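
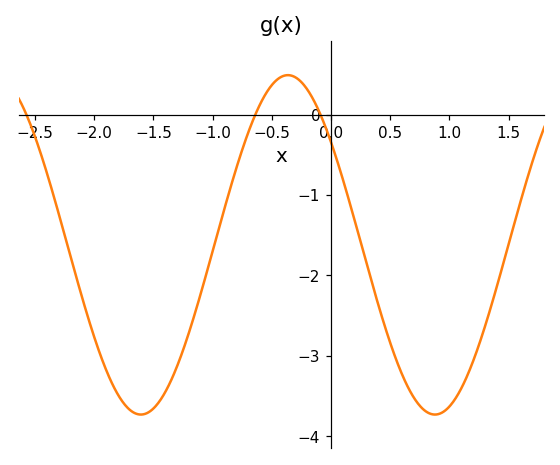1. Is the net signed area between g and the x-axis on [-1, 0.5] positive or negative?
negative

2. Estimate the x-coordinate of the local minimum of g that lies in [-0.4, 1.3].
0.877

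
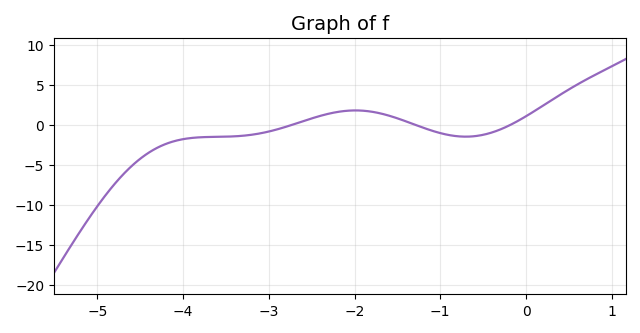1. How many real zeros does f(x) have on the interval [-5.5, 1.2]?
3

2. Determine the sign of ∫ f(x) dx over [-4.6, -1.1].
negative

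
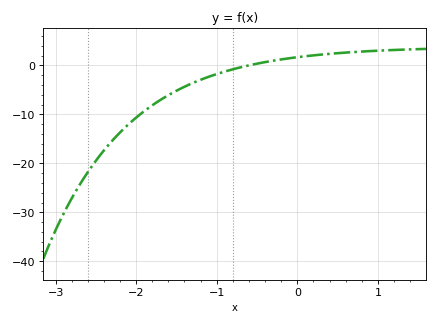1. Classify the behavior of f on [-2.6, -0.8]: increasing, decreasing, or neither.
increasing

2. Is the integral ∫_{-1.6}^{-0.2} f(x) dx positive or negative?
negative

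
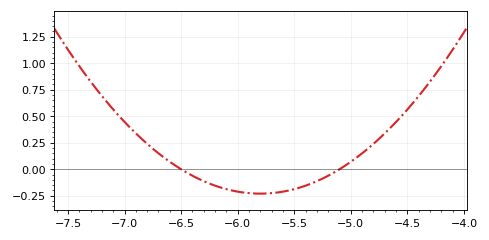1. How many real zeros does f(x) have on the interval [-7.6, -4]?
2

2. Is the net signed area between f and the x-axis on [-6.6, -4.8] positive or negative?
negative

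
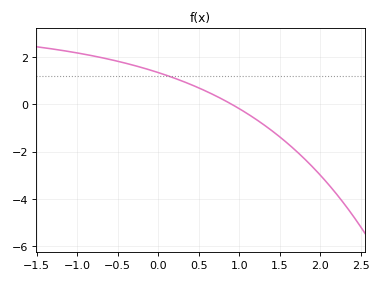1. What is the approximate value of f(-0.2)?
1.6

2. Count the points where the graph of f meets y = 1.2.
1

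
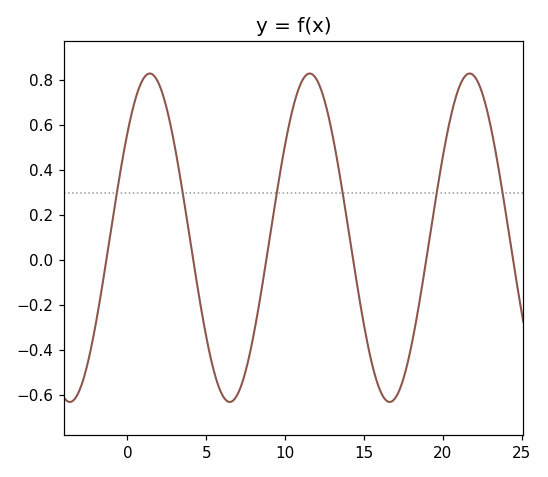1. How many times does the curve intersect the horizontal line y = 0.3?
6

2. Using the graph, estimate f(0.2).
0.63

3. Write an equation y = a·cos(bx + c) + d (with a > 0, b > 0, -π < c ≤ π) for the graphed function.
y = 0.73cos(0.62x - 0.882) + 0.1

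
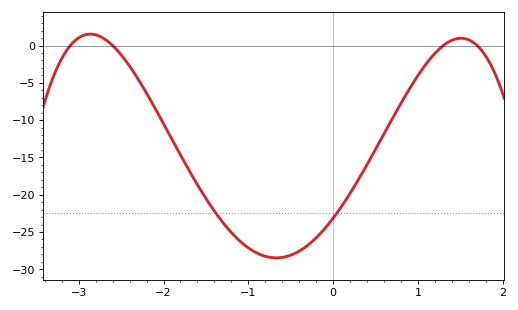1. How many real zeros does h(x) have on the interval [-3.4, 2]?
4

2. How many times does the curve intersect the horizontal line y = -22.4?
2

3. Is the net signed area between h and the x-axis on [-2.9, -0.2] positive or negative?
negative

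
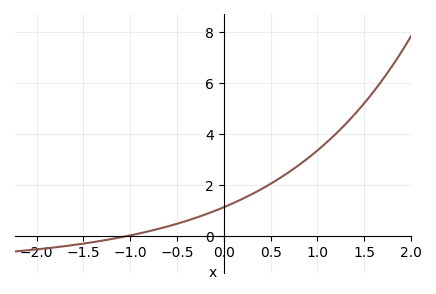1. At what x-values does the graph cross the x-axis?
-1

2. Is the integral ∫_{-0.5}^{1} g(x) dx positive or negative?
positive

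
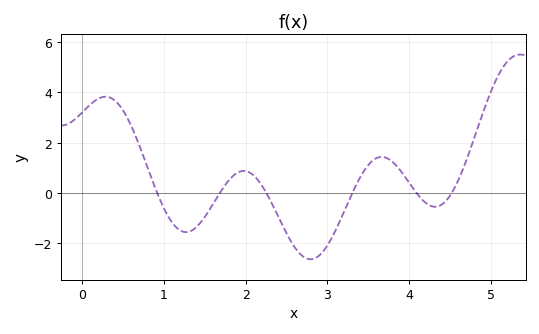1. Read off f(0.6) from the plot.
2.6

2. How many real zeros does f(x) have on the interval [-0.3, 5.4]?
6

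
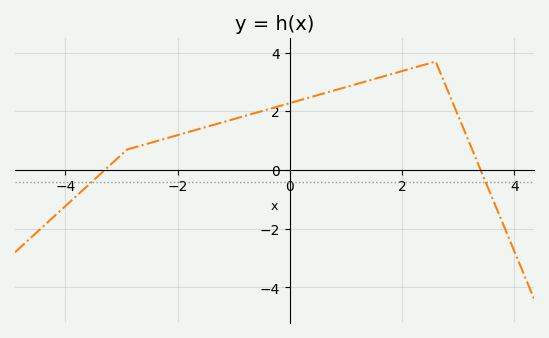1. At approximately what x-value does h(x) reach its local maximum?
2.6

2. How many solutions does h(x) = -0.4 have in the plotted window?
2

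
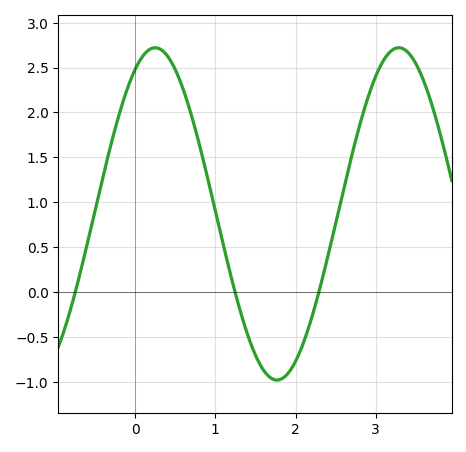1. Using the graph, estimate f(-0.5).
0.9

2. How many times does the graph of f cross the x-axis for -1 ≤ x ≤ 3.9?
3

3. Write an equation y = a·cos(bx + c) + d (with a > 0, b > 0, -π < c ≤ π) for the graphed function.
y = 1.85cos(2.1x - 0.52) + 0.87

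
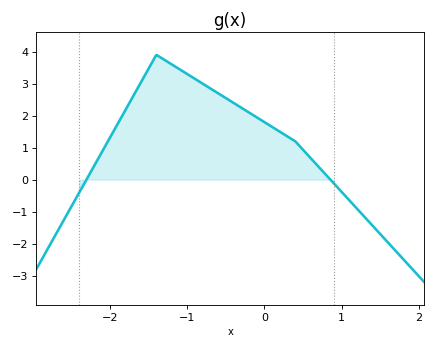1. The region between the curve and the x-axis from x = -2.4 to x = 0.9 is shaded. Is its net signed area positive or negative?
positive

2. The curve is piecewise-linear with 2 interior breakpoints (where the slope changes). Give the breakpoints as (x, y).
(-1.4, 3.9); (0.4, 1.2)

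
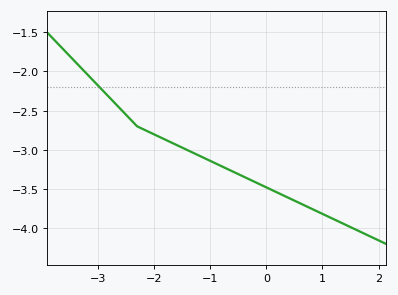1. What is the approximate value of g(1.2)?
-3.88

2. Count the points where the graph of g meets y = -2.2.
1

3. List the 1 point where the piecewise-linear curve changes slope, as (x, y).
(-2.3, -2.7)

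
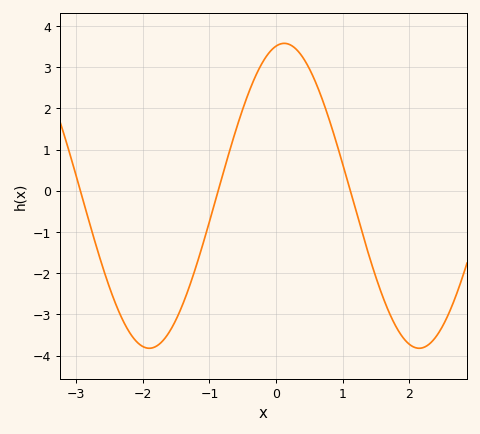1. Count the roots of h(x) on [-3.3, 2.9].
3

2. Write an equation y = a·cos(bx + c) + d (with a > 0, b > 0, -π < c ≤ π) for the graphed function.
y = 3.7cos(1.6x - 0.19) - 0.12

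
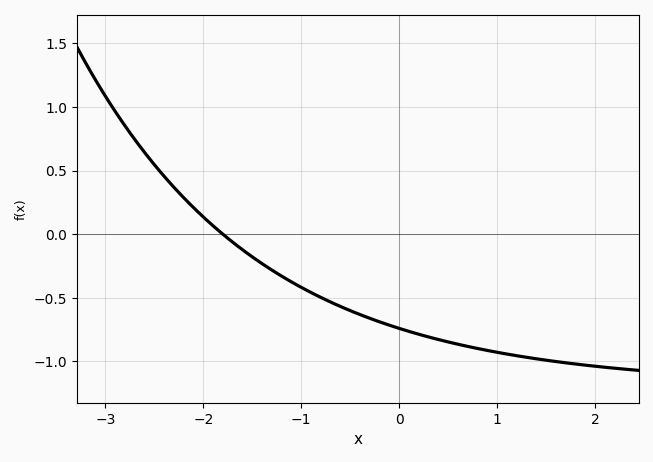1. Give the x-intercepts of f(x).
-1.8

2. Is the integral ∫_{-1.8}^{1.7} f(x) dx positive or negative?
negative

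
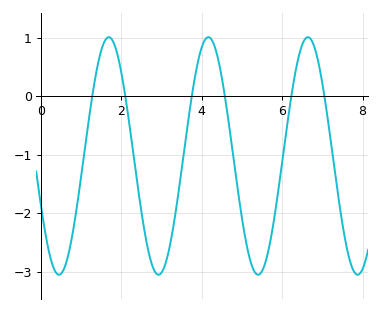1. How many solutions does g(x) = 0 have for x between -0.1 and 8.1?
6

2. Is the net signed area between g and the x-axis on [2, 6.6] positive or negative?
negative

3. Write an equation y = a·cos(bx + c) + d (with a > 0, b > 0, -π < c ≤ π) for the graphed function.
y = 2.03cos(2.54x + 1.98) - 1.02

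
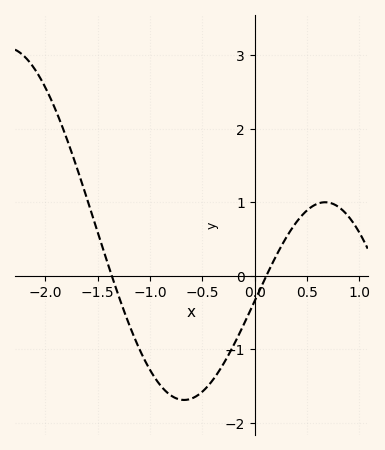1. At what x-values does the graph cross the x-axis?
-1.35, 0.1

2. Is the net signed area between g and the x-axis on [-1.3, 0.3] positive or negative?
negative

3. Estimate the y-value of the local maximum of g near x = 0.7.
1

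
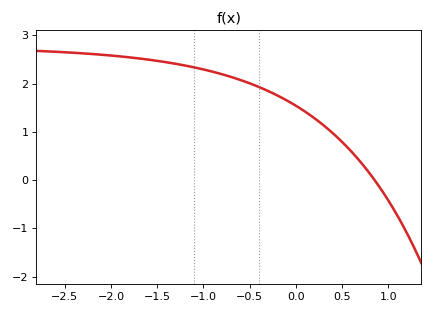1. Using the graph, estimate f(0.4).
1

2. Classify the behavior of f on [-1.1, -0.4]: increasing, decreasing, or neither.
decreasing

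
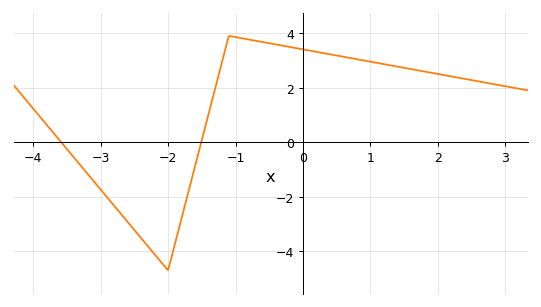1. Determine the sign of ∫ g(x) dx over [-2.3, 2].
positive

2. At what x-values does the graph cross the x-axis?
-3.58, -1.51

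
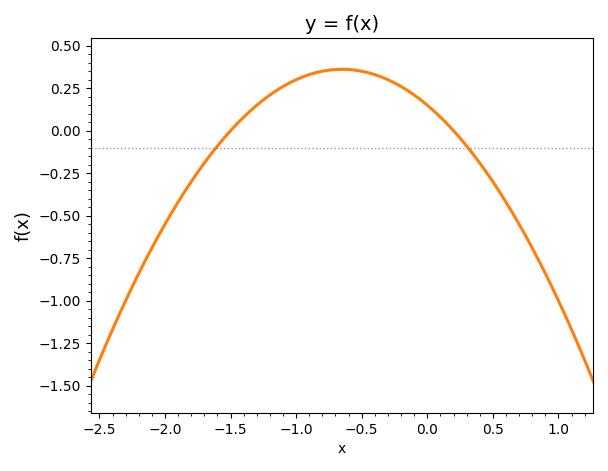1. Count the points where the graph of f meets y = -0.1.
2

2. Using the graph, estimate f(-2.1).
-0.69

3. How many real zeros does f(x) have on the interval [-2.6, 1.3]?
2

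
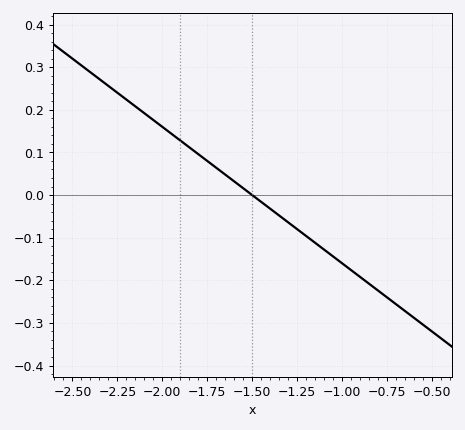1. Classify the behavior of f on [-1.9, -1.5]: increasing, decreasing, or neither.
decreasing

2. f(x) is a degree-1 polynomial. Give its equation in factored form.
y = -0.32(x + 1.5)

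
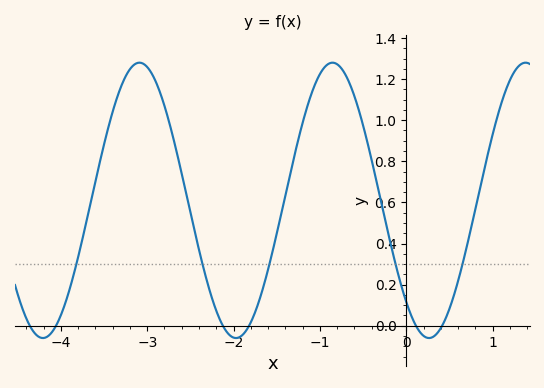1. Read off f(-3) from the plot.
1.26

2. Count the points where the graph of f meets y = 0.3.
5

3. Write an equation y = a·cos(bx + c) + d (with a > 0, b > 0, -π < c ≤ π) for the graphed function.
y = 0.67cos(2.81x + 2.4) + 0.61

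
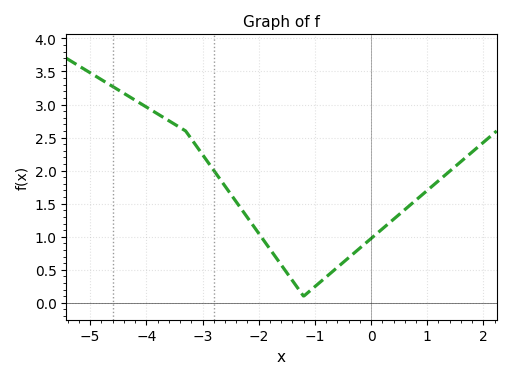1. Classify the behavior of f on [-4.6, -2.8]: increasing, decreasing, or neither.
decreasing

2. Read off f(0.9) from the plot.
1.65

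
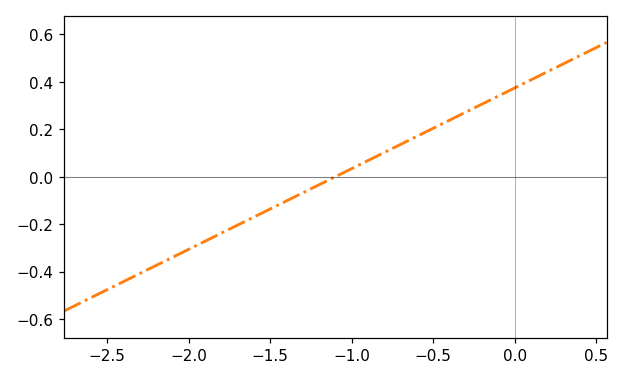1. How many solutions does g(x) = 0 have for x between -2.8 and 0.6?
1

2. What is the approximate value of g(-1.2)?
-0.04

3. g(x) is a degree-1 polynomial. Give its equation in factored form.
y = 0.34(x + 1.1)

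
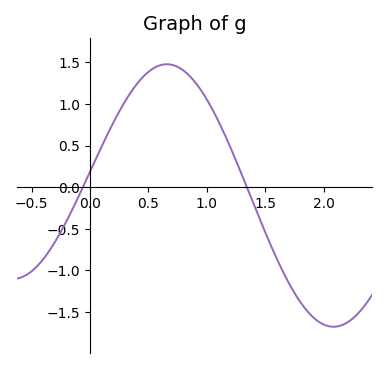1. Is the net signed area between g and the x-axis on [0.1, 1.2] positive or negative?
positive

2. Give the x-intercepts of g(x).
-0.05, 1.35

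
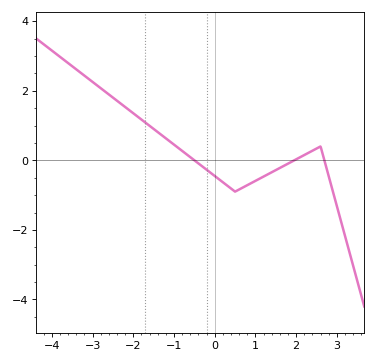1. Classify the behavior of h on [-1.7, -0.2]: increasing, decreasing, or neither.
decreasing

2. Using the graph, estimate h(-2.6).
1.8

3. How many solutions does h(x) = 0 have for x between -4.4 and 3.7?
3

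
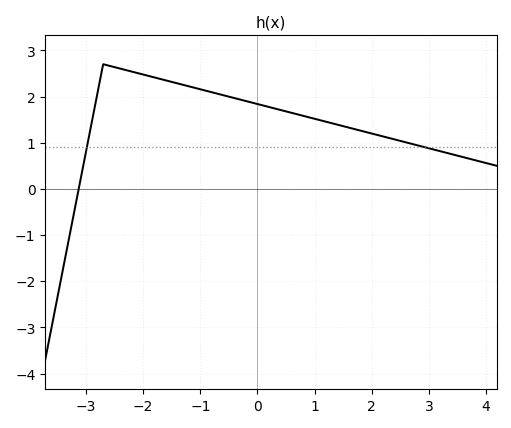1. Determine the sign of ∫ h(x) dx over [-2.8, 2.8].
positive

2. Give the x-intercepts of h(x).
-3.2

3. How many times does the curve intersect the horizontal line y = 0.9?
2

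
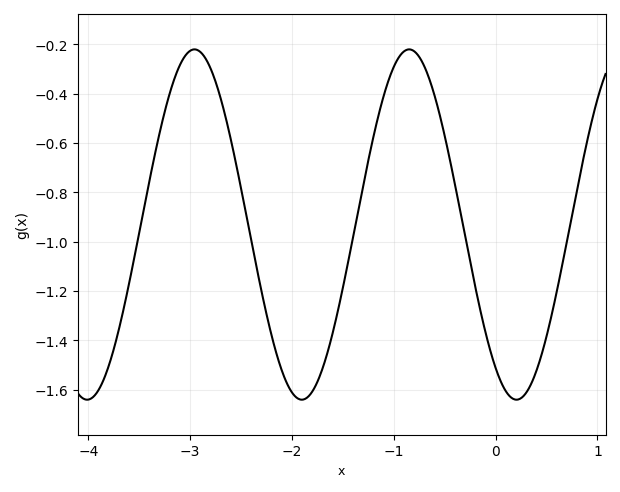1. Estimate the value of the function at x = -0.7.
-0.289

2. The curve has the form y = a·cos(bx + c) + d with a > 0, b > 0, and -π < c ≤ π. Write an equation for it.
y = 0.71cos(2.98x + 2.53) - 0.93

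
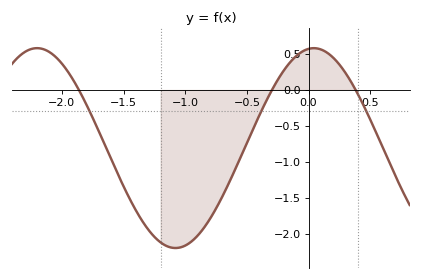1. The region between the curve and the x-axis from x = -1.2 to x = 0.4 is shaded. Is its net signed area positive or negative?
negative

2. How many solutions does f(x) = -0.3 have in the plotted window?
3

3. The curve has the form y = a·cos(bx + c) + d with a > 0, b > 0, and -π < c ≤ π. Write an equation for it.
y = 1.39cos(2.8x - 0.12) - 0.81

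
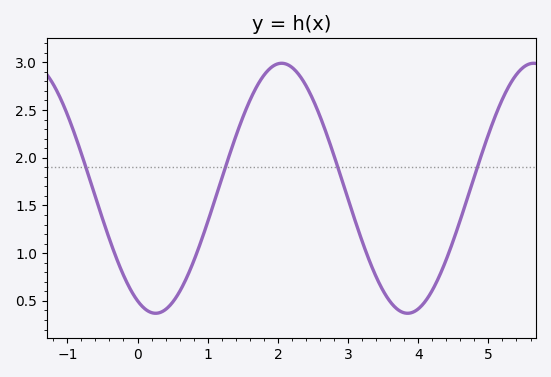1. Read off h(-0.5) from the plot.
1.36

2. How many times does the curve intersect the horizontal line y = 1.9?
4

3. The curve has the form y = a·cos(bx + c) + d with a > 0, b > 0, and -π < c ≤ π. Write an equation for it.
y = 1.31cos(1.75x + 2.69) + 1.68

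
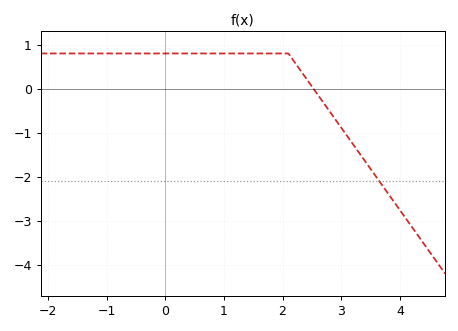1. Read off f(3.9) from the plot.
-2.6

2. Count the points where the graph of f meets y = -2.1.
1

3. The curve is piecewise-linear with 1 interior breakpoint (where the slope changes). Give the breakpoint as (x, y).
(2.1, 0.8)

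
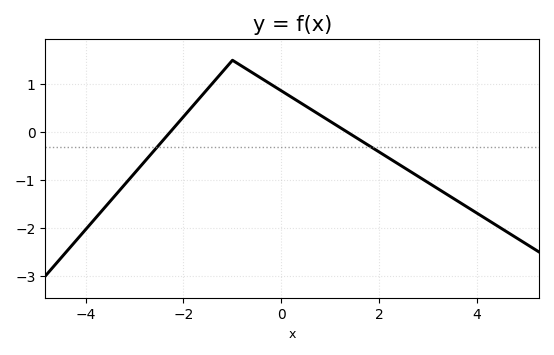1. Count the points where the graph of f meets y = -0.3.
2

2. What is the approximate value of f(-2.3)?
-0.029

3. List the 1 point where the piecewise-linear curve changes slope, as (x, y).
(-1, 1.5)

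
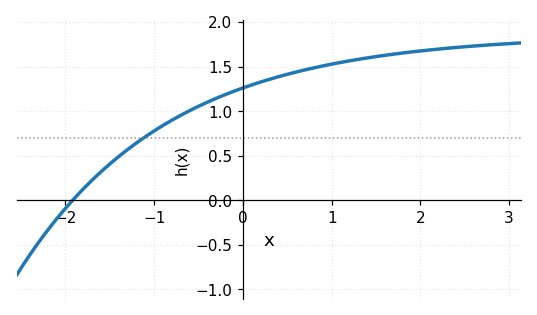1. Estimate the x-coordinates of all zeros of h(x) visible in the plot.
-1.9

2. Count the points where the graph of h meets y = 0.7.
1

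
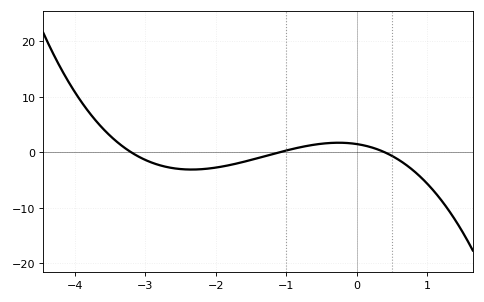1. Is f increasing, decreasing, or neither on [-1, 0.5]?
neither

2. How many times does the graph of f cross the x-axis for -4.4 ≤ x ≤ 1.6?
3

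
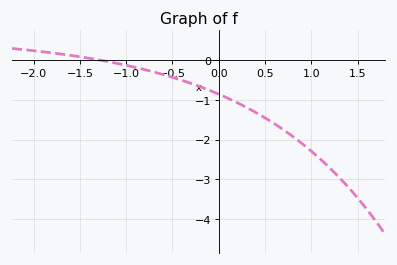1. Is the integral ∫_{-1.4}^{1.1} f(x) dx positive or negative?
negative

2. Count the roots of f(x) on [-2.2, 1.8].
1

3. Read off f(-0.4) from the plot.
-0.51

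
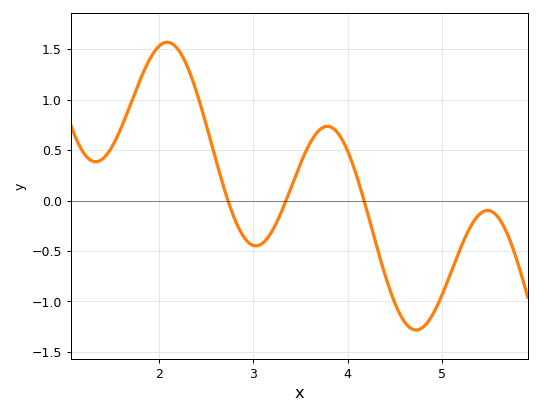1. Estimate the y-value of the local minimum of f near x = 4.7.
-1.3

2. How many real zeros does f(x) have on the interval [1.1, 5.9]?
3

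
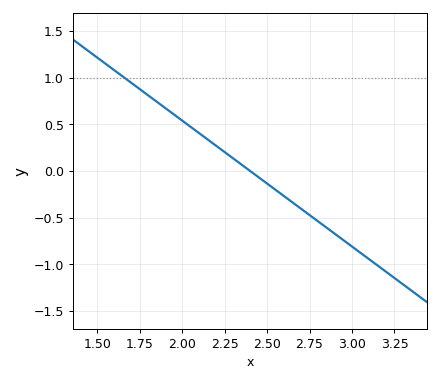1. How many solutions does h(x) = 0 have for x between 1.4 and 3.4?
1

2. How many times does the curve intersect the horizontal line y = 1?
1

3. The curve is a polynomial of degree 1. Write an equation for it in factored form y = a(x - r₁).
y = -1.35(x - 2.4)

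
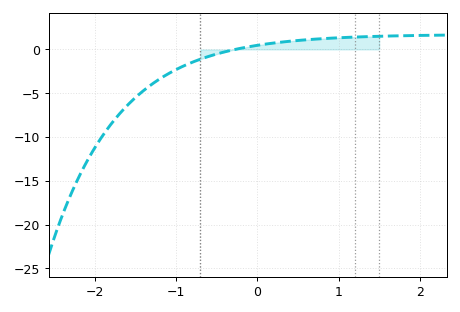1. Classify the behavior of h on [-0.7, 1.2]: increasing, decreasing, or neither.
increasing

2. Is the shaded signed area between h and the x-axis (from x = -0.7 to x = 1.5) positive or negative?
positive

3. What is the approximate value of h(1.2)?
1.41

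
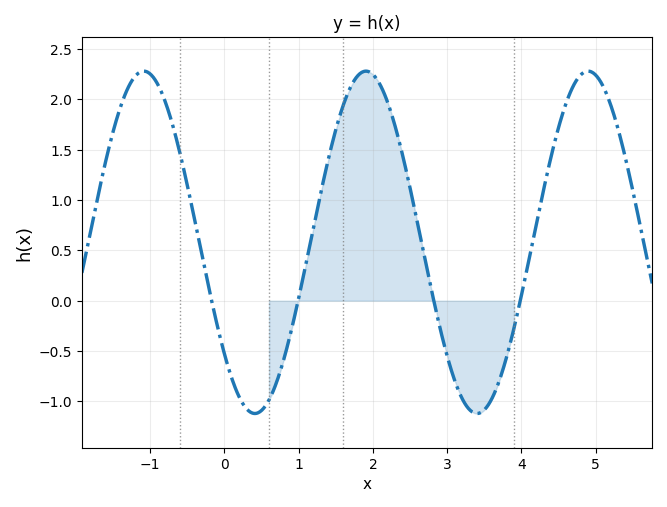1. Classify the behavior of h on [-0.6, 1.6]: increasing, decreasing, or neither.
neither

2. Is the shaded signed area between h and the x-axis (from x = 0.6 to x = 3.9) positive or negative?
positive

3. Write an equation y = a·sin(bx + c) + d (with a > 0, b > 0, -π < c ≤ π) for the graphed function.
y = 1.7sin(2.1x - 2.4) + 0.58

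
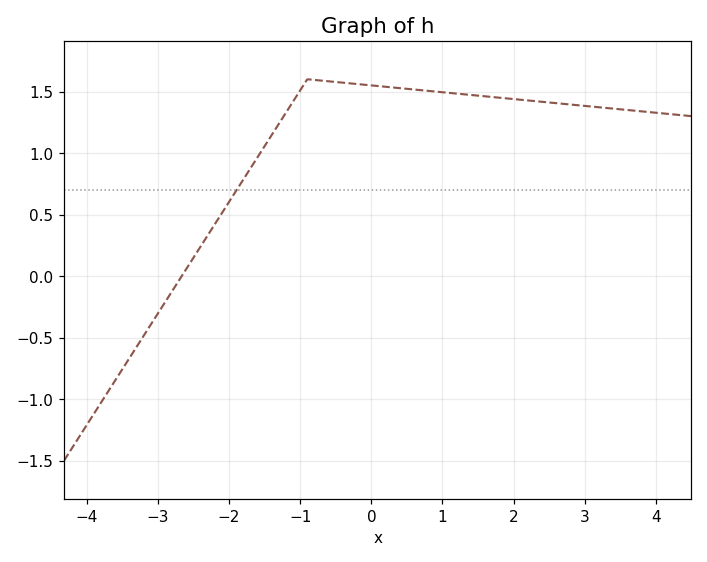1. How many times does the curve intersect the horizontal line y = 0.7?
1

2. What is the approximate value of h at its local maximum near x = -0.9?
1.6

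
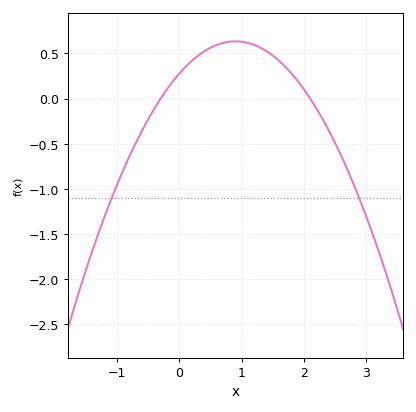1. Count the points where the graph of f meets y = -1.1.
2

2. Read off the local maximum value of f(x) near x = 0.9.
0.65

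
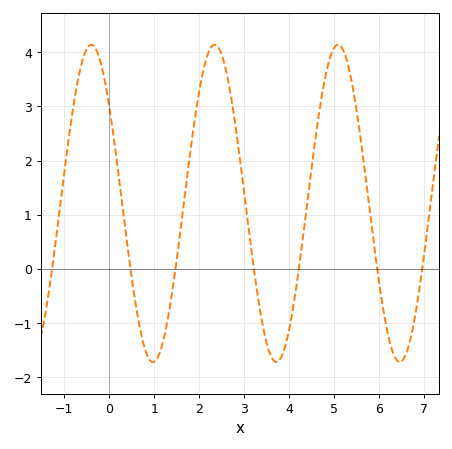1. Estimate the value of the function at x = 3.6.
-1.61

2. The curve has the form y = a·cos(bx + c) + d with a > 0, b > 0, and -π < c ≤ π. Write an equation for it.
y = 2.93cos(2.29x + 0.91) + 1.21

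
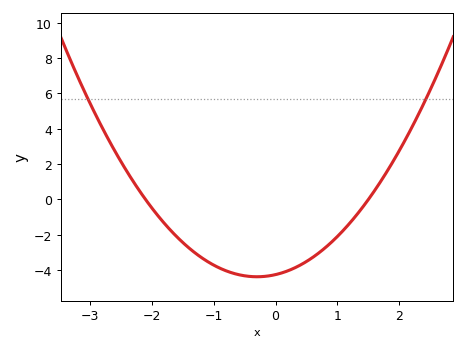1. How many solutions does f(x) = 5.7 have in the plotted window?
2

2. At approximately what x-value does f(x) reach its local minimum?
-0.3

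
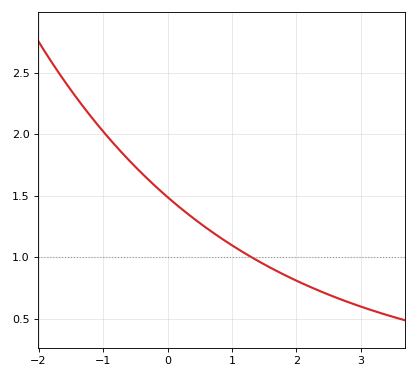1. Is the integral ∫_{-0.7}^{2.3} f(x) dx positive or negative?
positive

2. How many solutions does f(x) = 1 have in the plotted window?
1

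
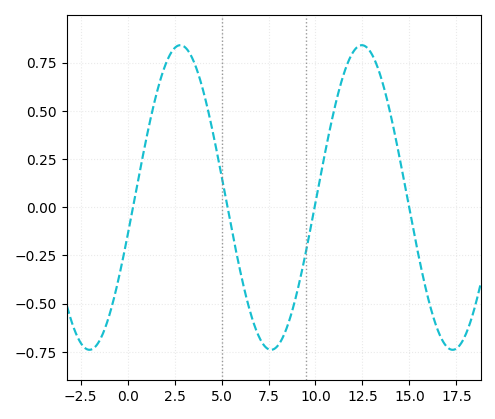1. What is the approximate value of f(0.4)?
0.058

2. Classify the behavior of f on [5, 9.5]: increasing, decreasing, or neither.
neither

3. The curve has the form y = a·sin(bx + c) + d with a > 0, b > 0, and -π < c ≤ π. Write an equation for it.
y = 0.79sin(0.65x - 0.25) + 0.05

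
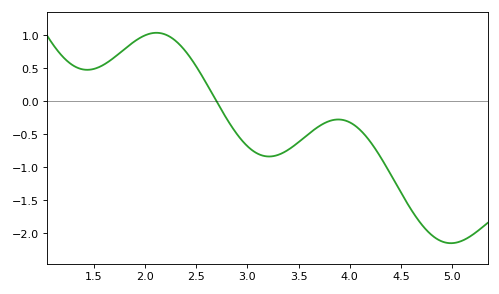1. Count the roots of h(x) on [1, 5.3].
1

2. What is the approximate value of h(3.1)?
-0.792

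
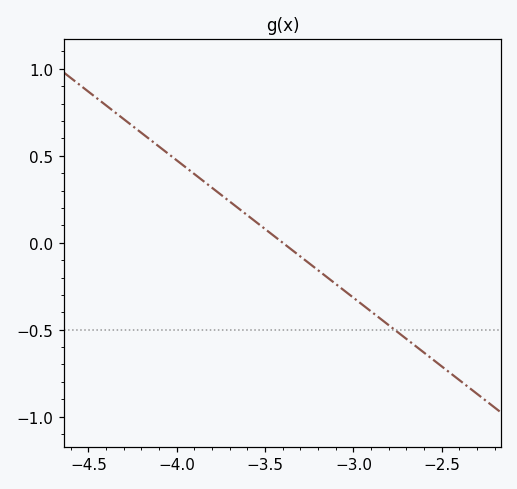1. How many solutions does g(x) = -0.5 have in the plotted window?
1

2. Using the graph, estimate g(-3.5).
0.1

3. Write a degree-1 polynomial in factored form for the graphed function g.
y = -0.79(x + 3.4)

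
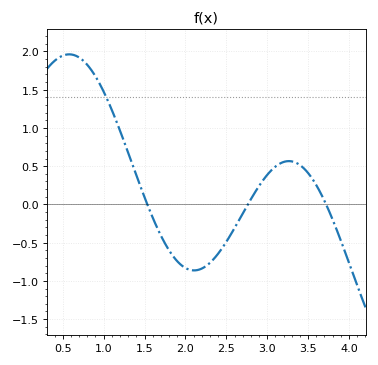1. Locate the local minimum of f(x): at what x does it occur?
2.1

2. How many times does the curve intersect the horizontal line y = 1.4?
1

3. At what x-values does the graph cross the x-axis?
1.5, 2.8, 3.7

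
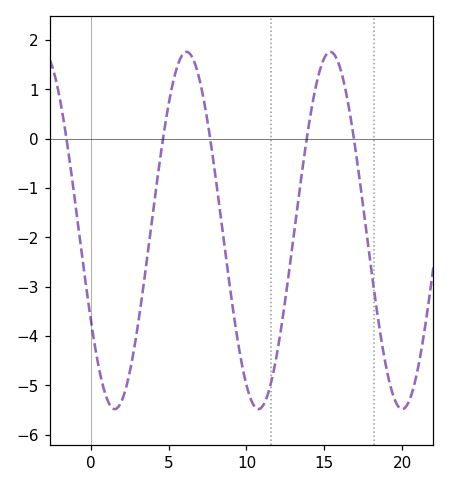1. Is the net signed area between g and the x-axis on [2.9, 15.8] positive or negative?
negative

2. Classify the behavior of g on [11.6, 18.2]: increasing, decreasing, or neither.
neither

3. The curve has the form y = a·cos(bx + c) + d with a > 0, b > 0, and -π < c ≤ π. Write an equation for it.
y = 3.62cos(0.68x + 2.1) - 1.86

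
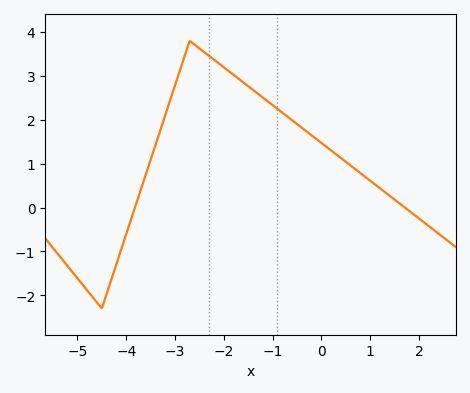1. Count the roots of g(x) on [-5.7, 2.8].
2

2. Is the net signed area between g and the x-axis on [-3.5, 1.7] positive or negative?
positive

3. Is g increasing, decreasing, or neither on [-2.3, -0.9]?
decreasing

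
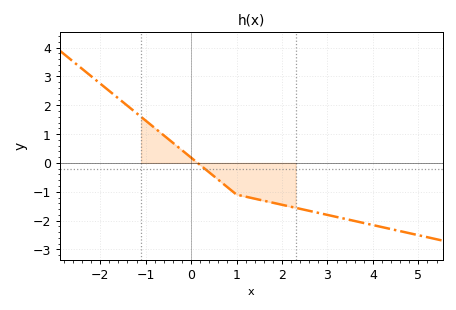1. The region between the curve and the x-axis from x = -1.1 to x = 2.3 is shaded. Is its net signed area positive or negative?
negative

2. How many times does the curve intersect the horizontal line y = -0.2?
1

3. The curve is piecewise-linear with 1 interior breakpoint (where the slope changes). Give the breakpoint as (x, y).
(1, -1.1)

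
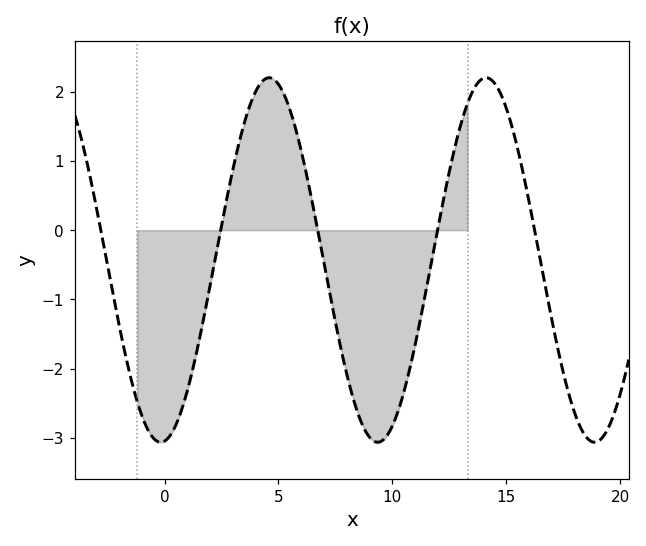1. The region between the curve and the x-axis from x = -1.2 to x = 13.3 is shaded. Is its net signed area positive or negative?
negative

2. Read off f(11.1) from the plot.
-1.5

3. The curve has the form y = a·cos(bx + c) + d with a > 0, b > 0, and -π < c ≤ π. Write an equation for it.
y = 2.63cos(0.66x - 3) - 0.43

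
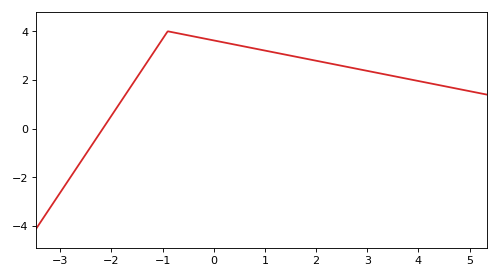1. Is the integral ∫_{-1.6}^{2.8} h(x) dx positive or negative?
positive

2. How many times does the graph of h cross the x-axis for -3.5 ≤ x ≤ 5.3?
1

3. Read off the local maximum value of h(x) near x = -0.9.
4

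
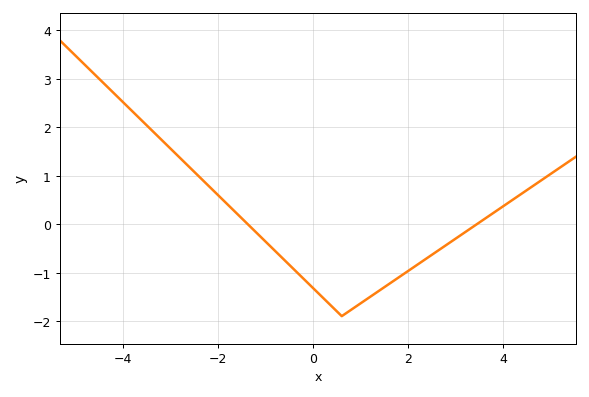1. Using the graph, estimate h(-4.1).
2.61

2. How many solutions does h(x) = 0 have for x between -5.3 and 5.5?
2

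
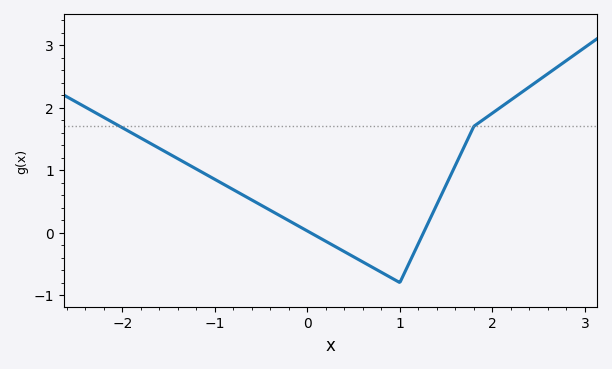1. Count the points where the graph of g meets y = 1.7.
2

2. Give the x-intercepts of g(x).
0, 1.3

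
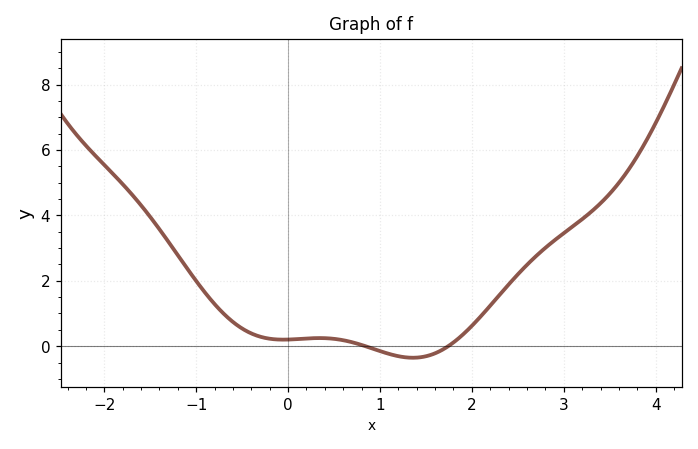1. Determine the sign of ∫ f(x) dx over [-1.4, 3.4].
positive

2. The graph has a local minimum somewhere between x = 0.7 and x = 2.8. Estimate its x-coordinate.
1.4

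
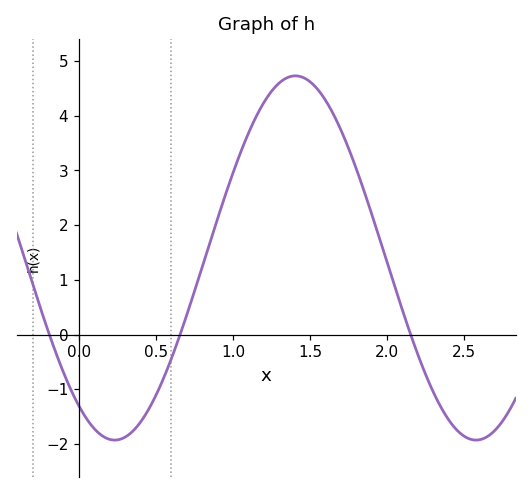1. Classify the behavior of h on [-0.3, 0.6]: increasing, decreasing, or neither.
neither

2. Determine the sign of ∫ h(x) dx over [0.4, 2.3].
positive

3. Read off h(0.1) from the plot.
-1.72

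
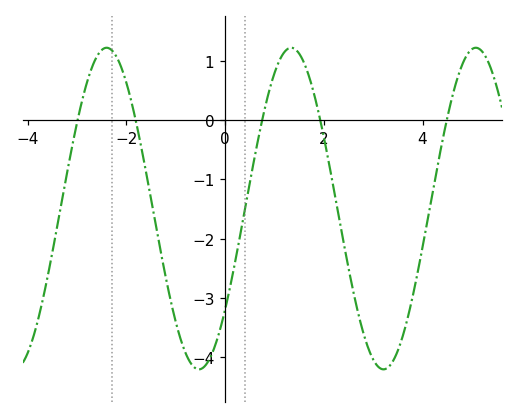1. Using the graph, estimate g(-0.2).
-3.79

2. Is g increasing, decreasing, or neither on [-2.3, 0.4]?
neither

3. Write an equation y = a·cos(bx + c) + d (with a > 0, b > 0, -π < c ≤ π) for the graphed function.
y = 2.71cos(1.68x - 2.25) - 1.49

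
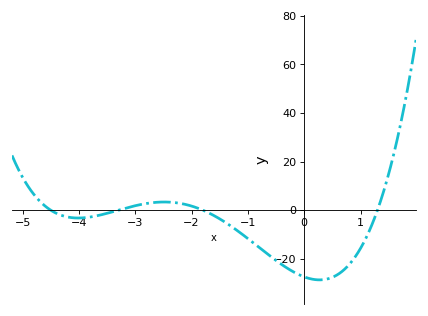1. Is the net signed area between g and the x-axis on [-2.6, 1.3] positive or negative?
negative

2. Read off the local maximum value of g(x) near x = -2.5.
3.36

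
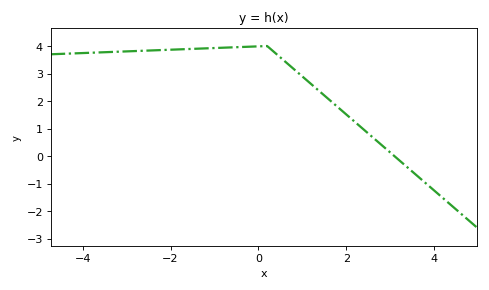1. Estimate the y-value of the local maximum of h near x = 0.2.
4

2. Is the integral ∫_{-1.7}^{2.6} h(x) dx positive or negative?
positive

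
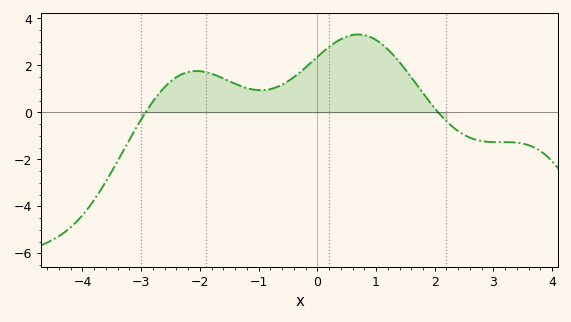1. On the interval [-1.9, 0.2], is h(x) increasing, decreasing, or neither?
neither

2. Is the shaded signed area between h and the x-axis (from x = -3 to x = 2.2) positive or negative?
positive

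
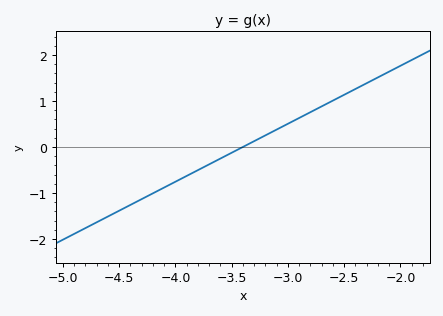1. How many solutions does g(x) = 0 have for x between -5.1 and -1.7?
1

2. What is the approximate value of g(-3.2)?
0.252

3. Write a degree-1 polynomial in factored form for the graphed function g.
y = 1.26(x + 3.4)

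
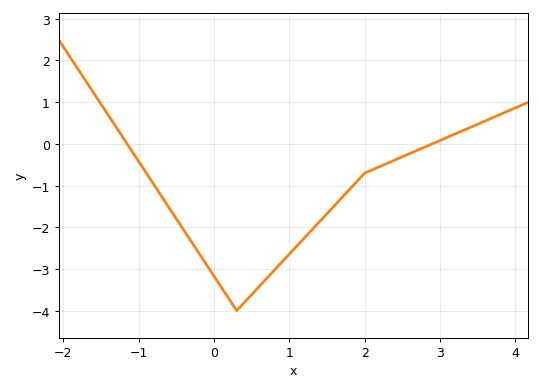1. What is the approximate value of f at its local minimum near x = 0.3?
-4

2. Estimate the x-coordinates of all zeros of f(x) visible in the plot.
-1.15, 2.89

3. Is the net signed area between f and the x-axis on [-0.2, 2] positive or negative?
negative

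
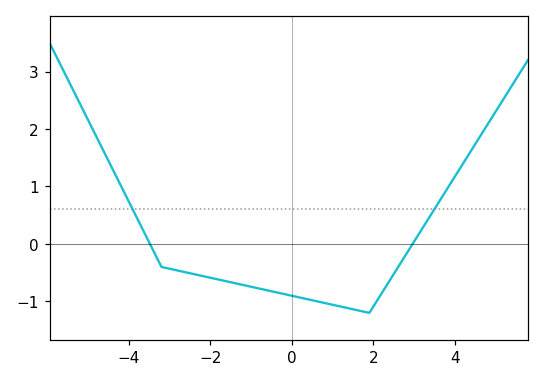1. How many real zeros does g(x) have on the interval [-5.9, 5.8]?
2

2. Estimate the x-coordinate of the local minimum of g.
1.8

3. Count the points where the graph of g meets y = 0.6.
2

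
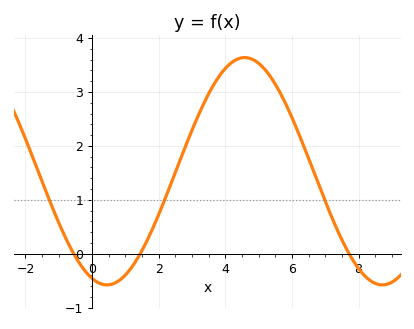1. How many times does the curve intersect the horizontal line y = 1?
3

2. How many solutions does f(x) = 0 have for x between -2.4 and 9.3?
3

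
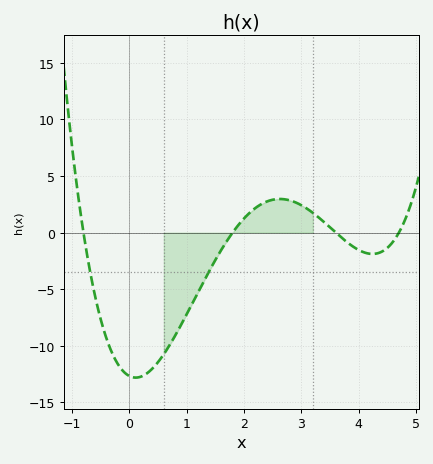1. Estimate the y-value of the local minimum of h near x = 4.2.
-2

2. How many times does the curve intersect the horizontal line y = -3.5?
2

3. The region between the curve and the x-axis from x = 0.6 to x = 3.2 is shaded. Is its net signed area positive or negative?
negative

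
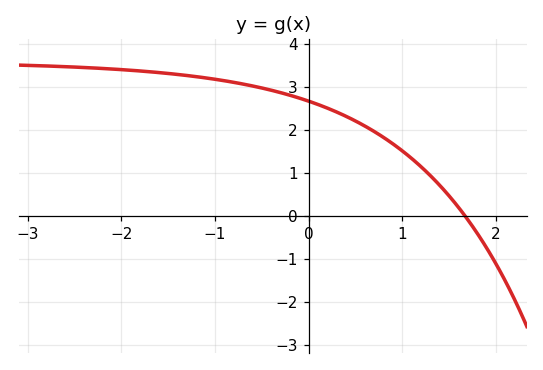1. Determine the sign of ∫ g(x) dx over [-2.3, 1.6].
positive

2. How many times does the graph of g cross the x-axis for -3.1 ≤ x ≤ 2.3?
1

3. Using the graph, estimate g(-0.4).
2.91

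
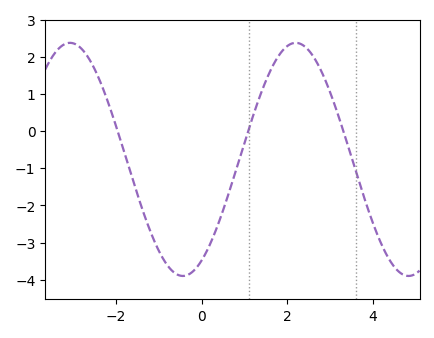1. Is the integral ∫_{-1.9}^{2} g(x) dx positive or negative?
negative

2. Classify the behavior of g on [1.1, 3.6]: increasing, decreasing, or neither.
neither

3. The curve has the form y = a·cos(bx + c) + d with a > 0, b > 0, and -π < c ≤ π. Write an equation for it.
y = 3.14cos(1.19x - 2.62) - 0.76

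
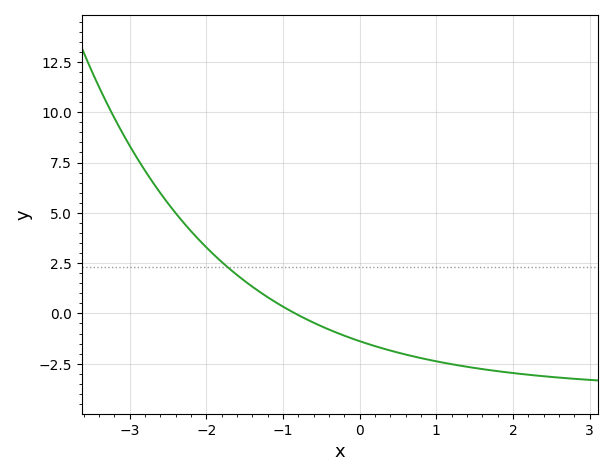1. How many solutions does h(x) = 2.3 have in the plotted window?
1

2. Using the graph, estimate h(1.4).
-2.65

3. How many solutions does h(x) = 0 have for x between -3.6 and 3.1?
1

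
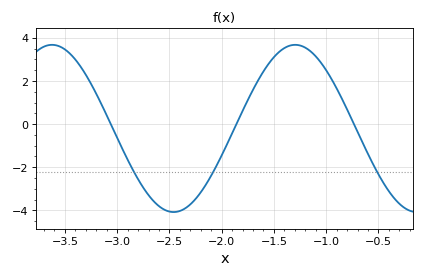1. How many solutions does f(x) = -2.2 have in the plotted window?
3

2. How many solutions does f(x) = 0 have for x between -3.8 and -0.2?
3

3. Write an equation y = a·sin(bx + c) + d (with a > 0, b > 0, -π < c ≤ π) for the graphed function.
y = 3.88sin(2.7x - 1.2) - 0.2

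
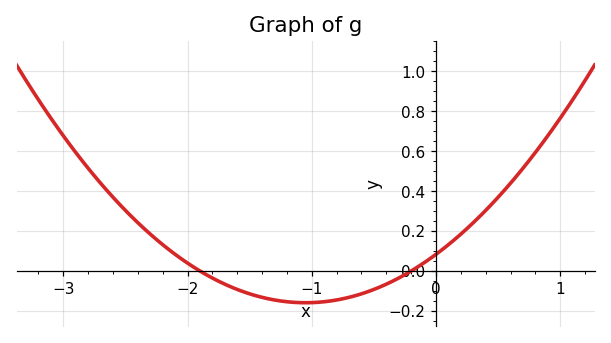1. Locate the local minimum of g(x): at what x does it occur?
-1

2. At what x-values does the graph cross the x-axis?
-1.9, -0.2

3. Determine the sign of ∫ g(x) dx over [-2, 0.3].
negative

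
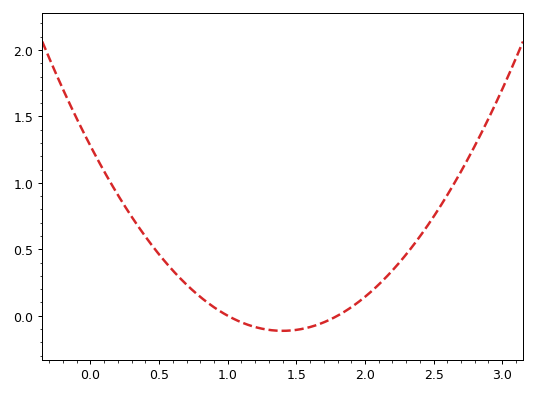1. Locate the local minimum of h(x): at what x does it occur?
1.4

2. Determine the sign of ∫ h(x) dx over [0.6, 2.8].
positive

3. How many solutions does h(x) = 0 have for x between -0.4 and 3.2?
2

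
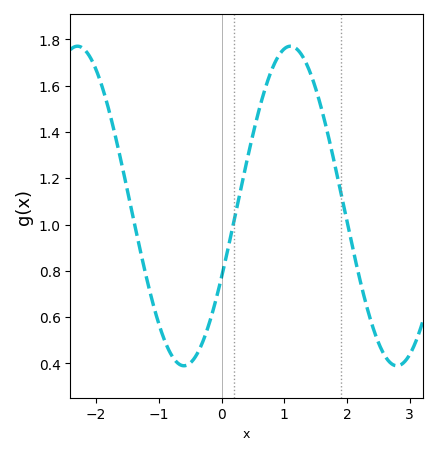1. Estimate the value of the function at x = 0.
0.78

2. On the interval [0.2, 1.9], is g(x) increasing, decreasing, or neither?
neither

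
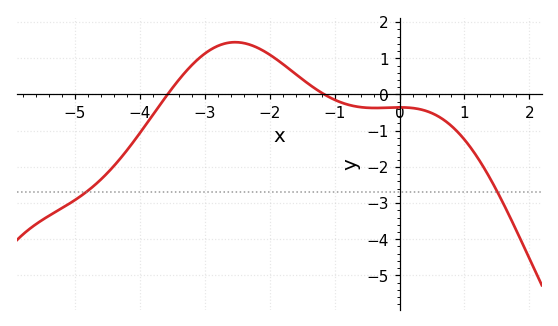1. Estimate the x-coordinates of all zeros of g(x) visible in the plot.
-3.6, -1.2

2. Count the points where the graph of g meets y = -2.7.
2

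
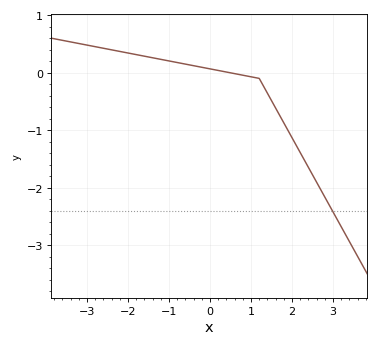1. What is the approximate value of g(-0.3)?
0.107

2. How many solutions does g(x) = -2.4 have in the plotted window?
1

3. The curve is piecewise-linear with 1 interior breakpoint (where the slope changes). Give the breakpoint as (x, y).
(1.2, -0.1)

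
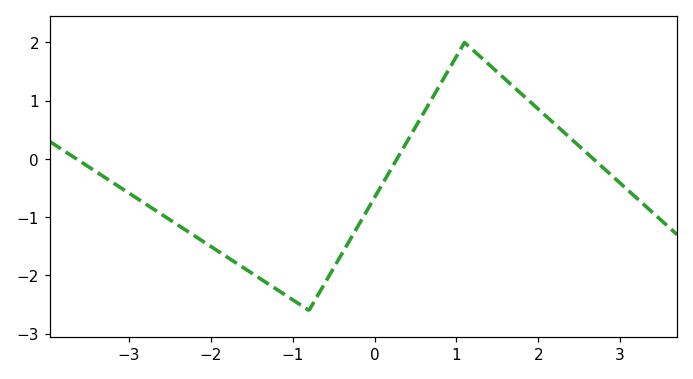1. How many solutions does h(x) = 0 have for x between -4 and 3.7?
3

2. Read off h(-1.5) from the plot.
-1.96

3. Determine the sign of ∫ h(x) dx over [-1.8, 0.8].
negative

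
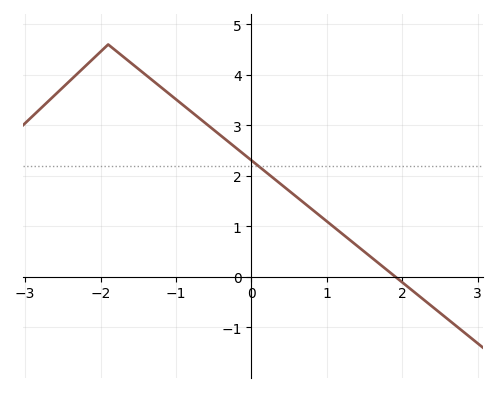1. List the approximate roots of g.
1.9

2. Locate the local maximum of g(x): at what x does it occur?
-1.9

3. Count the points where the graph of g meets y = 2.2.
1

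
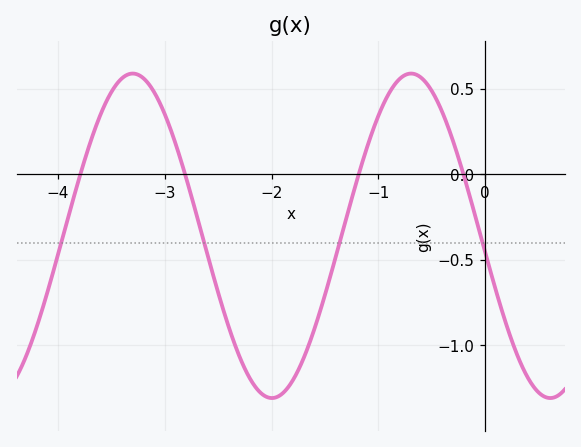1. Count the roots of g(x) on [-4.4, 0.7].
4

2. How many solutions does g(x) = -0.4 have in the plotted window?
4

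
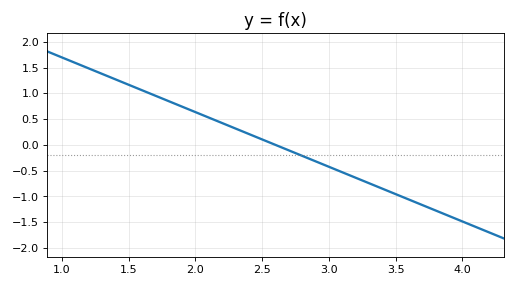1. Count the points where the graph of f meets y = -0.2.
1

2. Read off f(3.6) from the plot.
-1.05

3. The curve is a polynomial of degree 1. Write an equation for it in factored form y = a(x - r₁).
y = -1.06(x - 2.6)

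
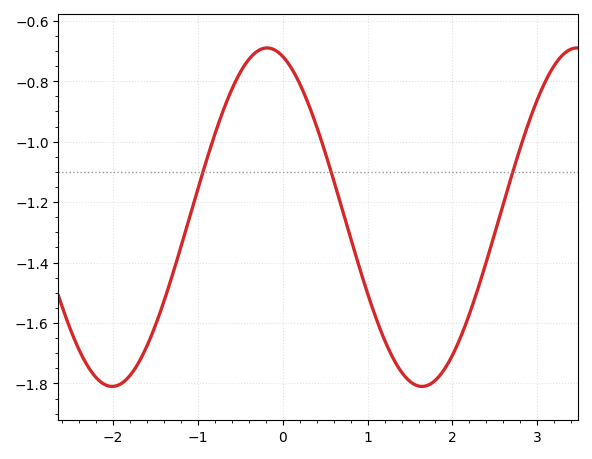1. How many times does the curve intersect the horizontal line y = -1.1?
3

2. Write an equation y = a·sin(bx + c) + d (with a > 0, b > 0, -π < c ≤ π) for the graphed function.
y = 0.56sin(1.7x + 1.9) - 1.25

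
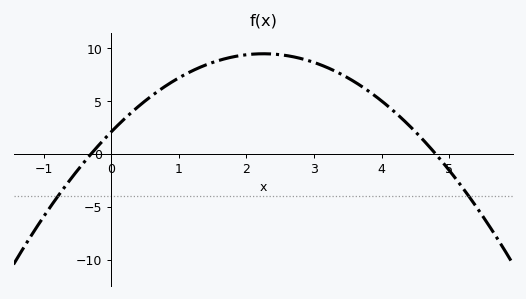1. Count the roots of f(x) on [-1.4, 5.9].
2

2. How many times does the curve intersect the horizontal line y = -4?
2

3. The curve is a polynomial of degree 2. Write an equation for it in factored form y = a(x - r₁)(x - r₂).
y = -1.46(x + 0.3)(x - 4.8)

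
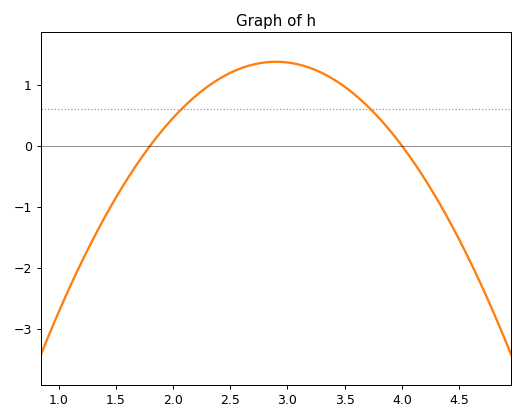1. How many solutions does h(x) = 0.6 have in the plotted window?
2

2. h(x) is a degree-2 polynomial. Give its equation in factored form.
y = -1.14(x - 1.8)(x - 4)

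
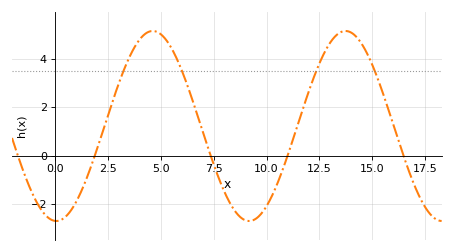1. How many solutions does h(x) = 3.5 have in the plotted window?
4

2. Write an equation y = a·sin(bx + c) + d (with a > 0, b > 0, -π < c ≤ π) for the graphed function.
y = 3.93sin(0.69x - 1.6) + 1.23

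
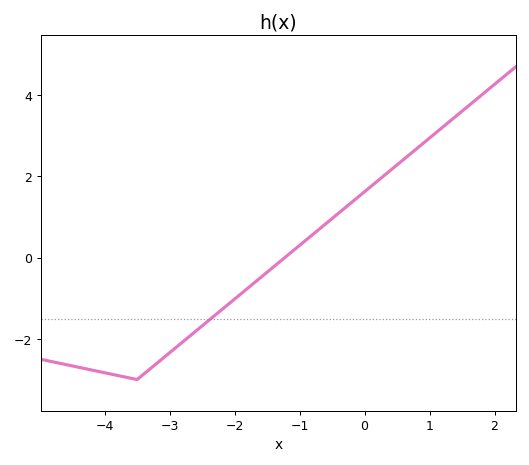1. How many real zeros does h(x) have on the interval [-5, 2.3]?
1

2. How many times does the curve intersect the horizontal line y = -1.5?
1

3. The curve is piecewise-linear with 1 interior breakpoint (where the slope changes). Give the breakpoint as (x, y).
(-3.5, -3)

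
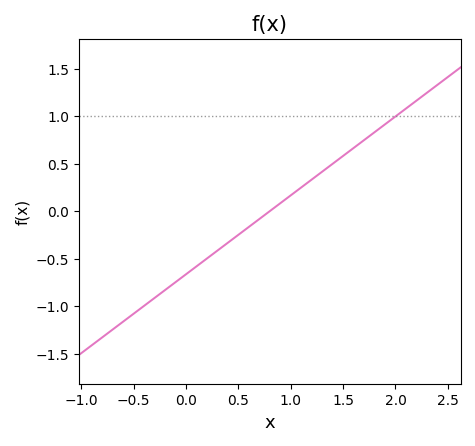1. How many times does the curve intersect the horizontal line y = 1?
1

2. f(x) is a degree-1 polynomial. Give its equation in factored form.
y = 0.83(x - 0.8)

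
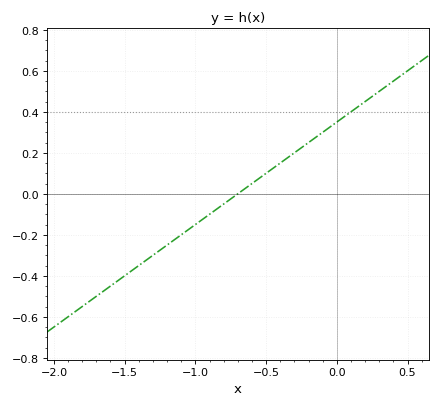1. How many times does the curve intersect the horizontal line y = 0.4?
1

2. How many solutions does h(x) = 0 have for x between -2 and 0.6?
1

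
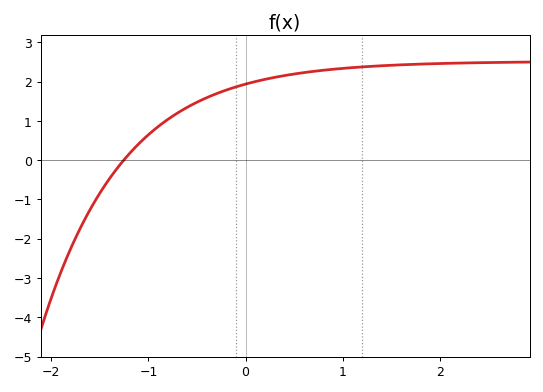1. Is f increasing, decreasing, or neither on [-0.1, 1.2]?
increasing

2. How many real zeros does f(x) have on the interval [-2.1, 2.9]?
1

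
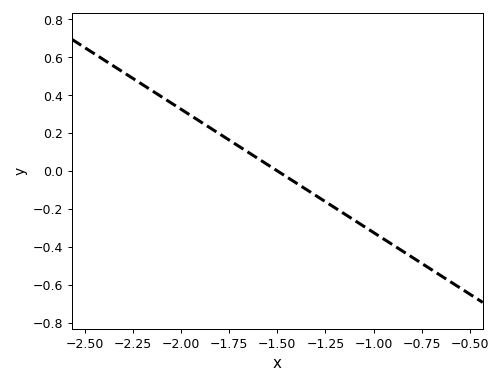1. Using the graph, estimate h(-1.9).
0.26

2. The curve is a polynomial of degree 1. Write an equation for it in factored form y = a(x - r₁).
y = -0.65(x + 1.5)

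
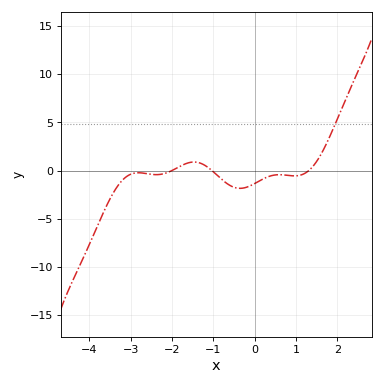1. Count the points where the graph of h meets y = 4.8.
1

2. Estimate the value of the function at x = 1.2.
-0.31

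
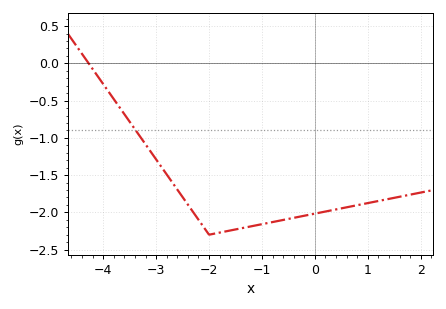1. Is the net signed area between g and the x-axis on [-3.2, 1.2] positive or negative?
negative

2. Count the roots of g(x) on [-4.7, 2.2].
1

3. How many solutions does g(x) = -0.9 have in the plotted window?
1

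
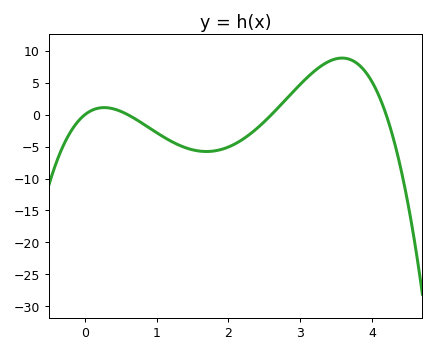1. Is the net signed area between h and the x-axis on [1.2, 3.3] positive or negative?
negative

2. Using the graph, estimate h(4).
5.22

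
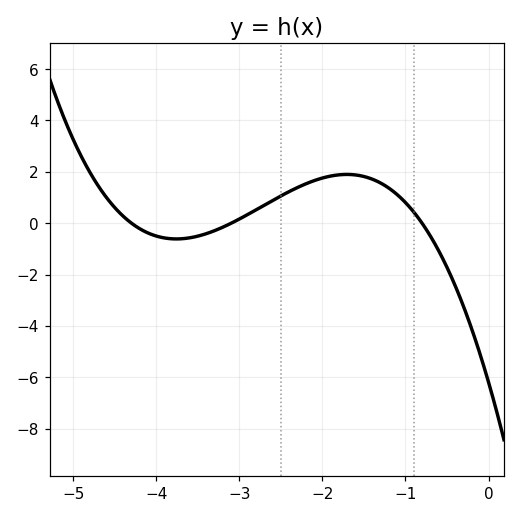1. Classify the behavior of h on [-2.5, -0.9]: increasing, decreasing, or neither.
neither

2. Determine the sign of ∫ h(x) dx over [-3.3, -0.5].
positive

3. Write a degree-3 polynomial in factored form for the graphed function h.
y = -0.58(x + 4.3)(x + 3.1)(x + 0.8)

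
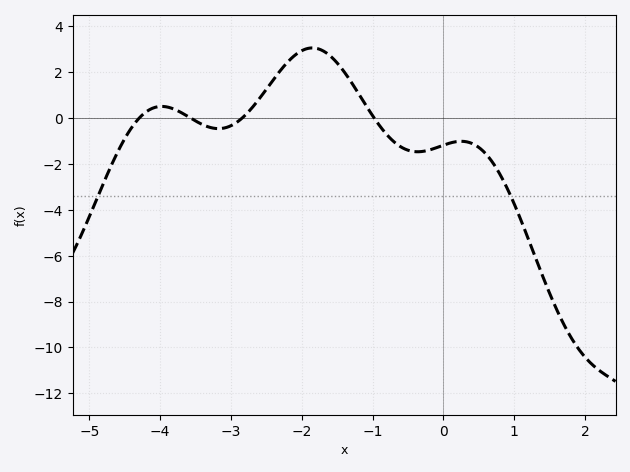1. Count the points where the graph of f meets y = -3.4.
2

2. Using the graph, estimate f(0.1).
-1.09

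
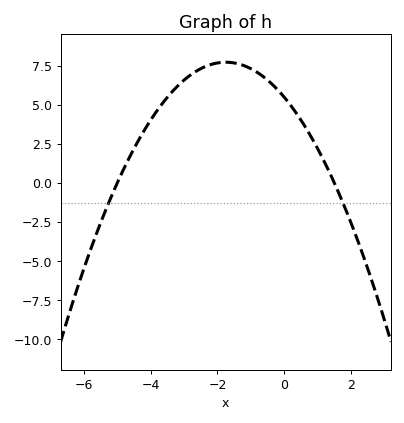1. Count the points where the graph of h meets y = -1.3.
2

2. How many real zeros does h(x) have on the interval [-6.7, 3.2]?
2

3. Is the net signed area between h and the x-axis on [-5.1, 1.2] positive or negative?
positive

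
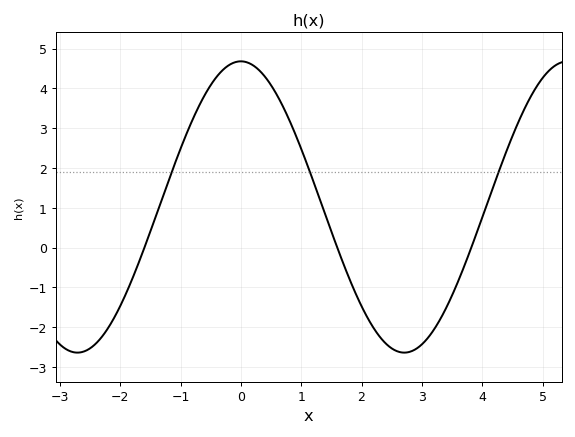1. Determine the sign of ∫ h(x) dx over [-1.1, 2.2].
positive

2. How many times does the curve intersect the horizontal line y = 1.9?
3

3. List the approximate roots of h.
-1.6, 1.6, 3.82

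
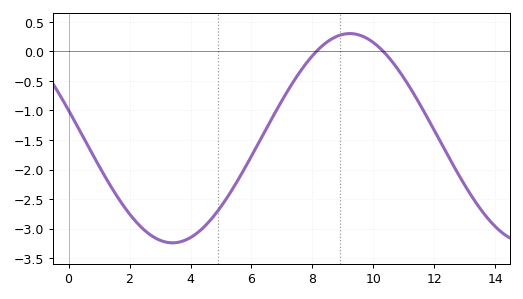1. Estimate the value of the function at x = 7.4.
-0.5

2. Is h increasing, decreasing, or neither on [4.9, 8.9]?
increasing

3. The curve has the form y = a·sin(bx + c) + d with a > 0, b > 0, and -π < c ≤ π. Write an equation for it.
y = 1.77sin(0.54x + 2.9) - 1.47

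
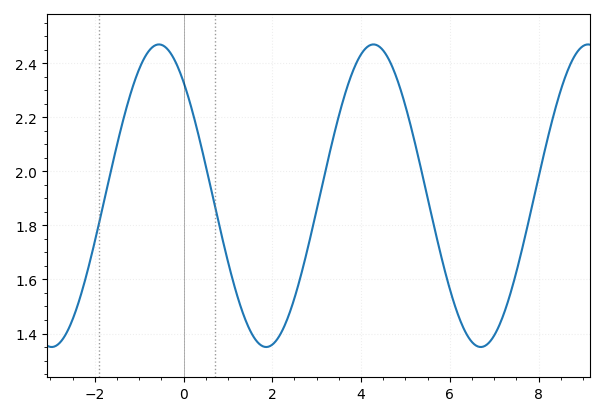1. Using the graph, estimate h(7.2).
1.47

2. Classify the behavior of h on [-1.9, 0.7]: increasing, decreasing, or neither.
neither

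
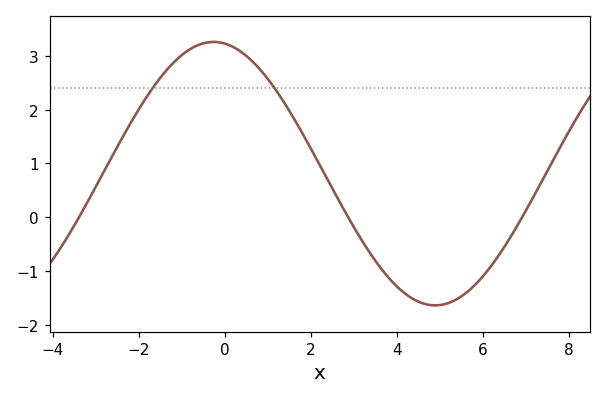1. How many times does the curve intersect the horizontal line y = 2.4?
2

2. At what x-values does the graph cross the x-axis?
-3.4, 2.8, 7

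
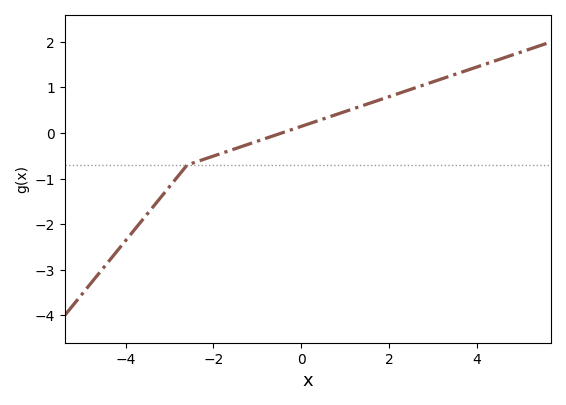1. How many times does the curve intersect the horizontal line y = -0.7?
1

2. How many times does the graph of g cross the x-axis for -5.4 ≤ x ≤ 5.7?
1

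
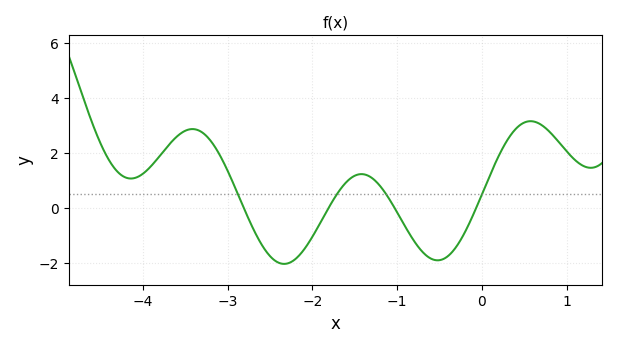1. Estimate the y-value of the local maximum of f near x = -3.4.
2.87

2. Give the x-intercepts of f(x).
-2.81, -1.81, -1.03, -0.067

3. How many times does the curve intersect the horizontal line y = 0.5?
4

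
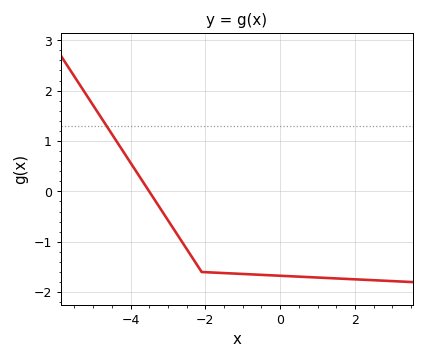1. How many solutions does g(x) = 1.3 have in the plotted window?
1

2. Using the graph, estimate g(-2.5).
-1.14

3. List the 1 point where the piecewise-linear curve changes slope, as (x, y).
(-2.1, -1.6)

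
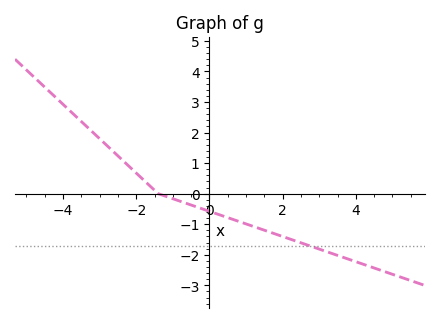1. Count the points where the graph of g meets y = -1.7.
1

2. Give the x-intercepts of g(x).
-1.4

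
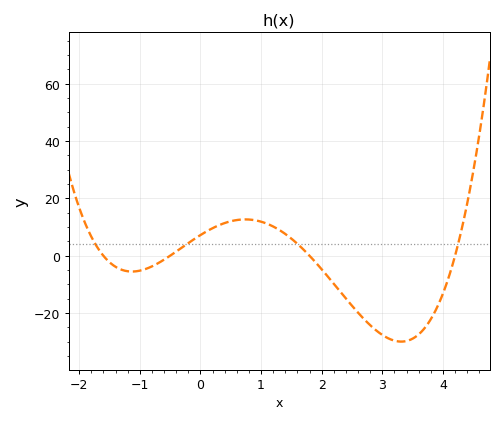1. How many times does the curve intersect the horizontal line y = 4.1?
4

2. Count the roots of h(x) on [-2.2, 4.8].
4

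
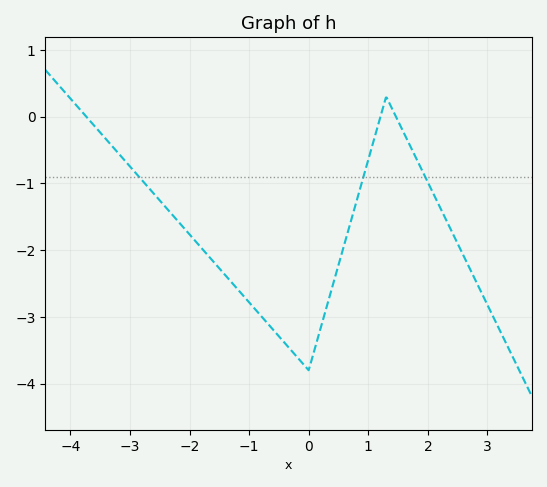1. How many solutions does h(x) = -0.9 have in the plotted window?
3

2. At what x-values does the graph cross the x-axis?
-3.73, 1.2, 1.46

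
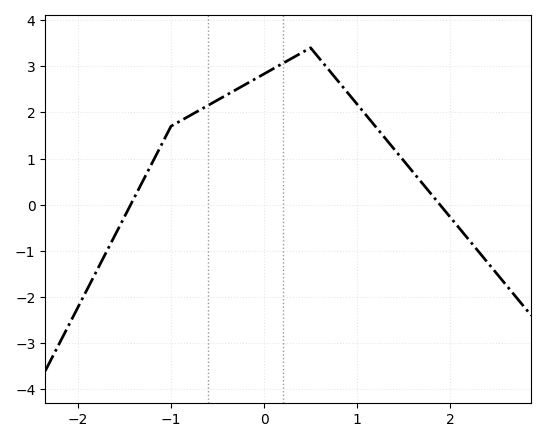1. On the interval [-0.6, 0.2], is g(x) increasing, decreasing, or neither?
increasing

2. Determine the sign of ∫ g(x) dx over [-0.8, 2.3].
positive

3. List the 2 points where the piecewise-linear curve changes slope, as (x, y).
(-1, 1.7); (0.5, 3.4)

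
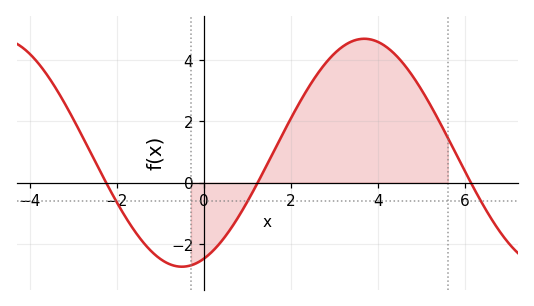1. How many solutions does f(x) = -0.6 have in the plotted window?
3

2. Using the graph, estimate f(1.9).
1.85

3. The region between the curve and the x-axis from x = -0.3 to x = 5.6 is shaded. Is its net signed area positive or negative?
positive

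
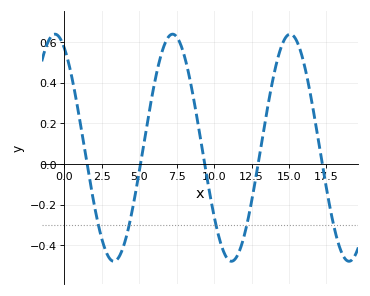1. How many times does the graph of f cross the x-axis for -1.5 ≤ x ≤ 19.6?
5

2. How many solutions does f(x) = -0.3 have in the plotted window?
5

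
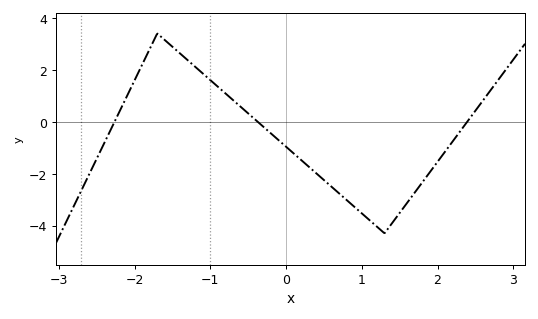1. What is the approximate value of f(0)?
-1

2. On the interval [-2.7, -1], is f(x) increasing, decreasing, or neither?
neither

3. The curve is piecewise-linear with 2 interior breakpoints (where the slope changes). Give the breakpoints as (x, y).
(-1.7, 3.4); (1.3, -4.3)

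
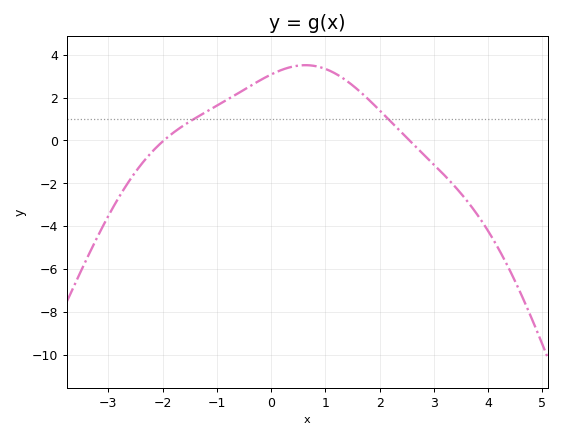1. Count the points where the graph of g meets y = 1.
2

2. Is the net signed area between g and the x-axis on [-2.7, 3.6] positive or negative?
positive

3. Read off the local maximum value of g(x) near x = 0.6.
3.6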